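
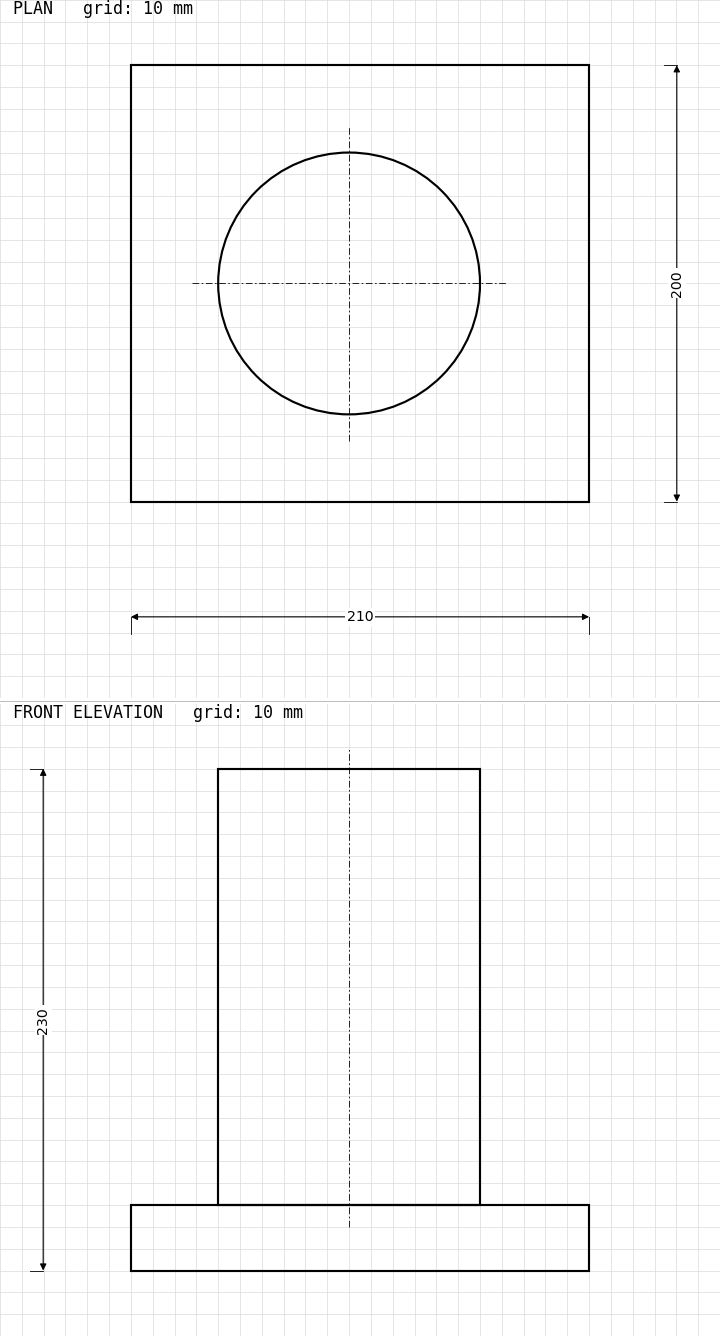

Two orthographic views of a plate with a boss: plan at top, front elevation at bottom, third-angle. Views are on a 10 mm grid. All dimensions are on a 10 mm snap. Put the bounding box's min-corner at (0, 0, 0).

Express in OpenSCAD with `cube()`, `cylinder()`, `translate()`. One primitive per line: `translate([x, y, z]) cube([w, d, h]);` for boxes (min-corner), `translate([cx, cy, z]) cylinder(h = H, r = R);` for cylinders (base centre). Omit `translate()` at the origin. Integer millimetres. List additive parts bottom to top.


cube([210, 200, 30]);
translate([100, 100, 30]) cylinder(h = 200, r = 60);


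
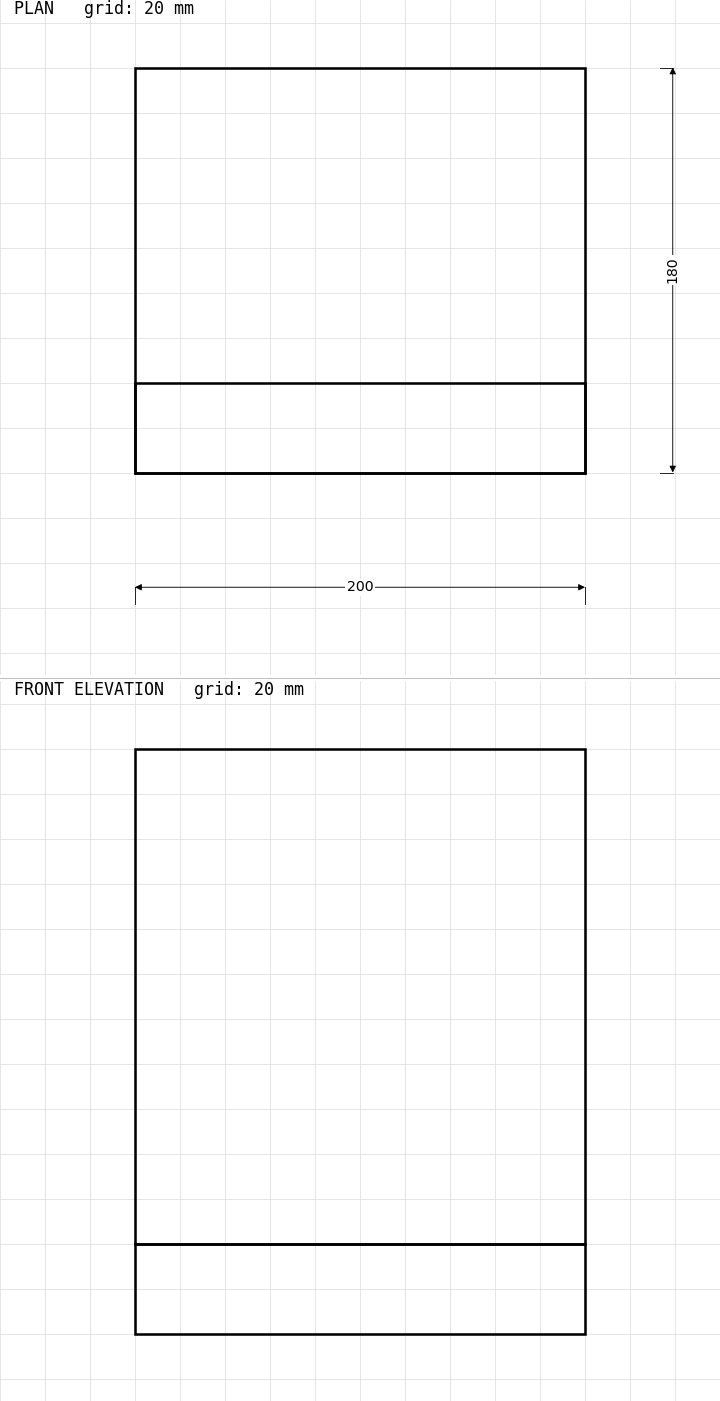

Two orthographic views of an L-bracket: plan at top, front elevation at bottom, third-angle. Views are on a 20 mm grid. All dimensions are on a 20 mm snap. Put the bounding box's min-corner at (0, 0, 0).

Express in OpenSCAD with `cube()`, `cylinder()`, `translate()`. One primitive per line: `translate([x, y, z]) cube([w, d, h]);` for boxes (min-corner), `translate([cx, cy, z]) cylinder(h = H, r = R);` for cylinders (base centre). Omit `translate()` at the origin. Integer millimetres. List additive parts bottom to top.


cube([200, 180, 40]);
translate([0, 0, 40]) cube([200, 40, 220]);


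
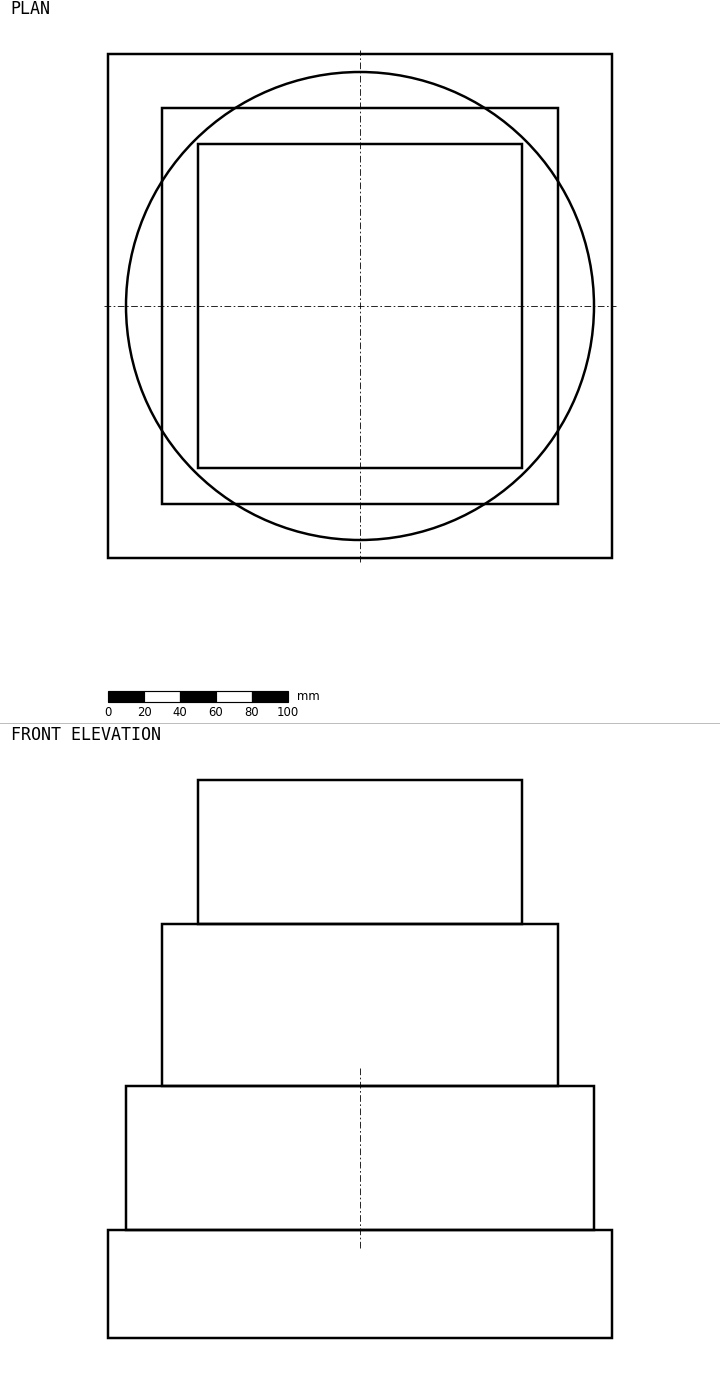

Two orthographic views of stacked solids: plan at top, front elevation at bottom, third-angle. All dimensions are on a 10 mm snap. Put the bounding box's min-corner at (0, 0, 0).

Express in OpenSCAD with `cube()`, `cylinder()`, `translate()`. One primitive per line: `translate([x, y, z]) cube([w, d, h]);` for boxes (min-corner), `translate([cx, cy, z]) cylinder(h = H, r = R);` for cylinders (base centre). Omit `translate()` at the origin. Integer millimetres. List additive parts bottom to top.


cube([280, 280, 60]);
translate([140, 140, 60]) cylinder(h = 80, r = 130);
translate([30, 30, 140]) cube([220, 220, 90]);
translate([50, 50, 230]) cube([180, 180, 80]);


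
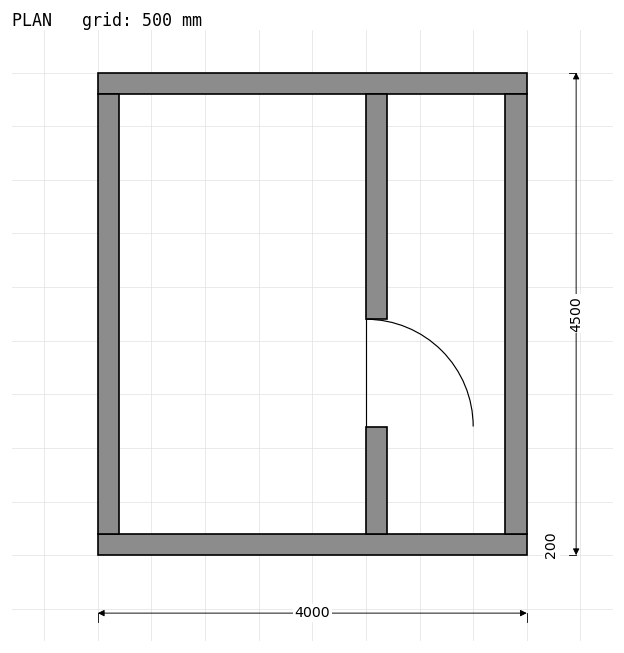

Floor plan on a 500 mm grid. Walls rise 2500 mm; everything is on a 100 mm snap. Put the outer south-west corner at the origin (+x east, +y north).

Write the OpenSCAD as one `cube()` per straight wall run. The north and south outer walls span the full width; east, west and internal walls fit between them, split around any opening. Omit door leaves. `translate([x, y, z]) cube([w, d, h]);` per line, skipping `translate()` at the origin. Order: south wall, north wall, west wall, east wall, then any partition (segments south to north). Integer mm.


cube([4000, 200, 2500]);
translate([0, 4300, 0]) cube([4000, 200, 2500]);
translate([0, 200, 0]) cube([200, 4100, 2500]);
translate([3800, 200, 0]) cube([200, 4100, 2500]);
translate([2500, 200, 0]) cube([200, 1000, 2500]);
translate([2500, 2200, 0]) cube([200, 2100, 2500]);


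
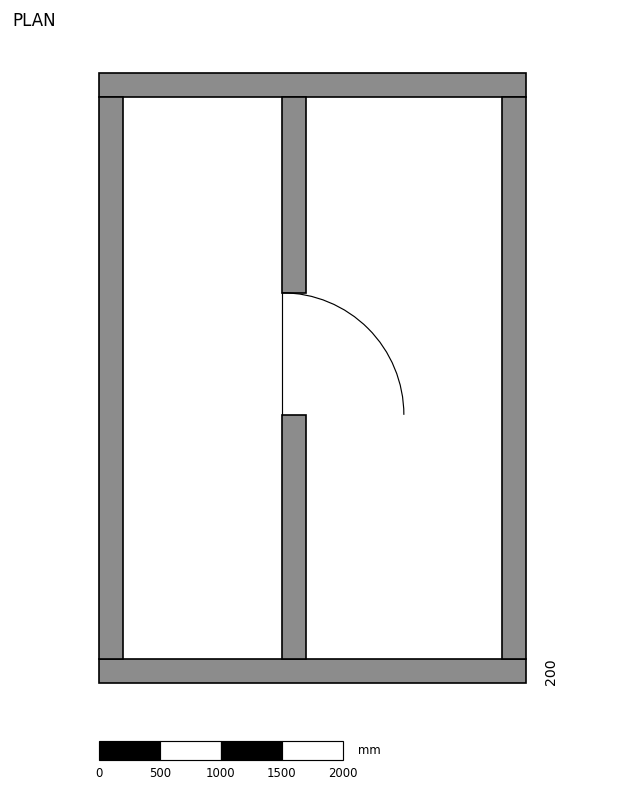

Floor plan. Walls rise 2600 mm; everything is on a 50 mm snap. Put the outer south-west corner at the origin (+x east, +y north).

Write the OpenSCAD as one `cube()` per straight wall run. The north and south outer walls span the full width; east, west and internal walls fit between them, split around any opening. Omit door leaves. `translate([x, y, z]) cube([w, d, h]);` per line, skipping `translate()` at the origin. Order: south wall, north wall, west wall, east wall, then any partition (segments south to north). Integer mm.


cube([3500, 200, 2600]);
translate([0, 4800, 0]) cube([3500, 200, 2600]);
translate([0, 200, 0]) cube([200, 4600, 2600]);
translate([3300, 200, 0]) cube([200, 4600, 2600]);
translate([1500, 200, 0]) cube([200, 2000, 2600]);
translate([1500, 3200, 0]) cube([200, 1600, 2600]);


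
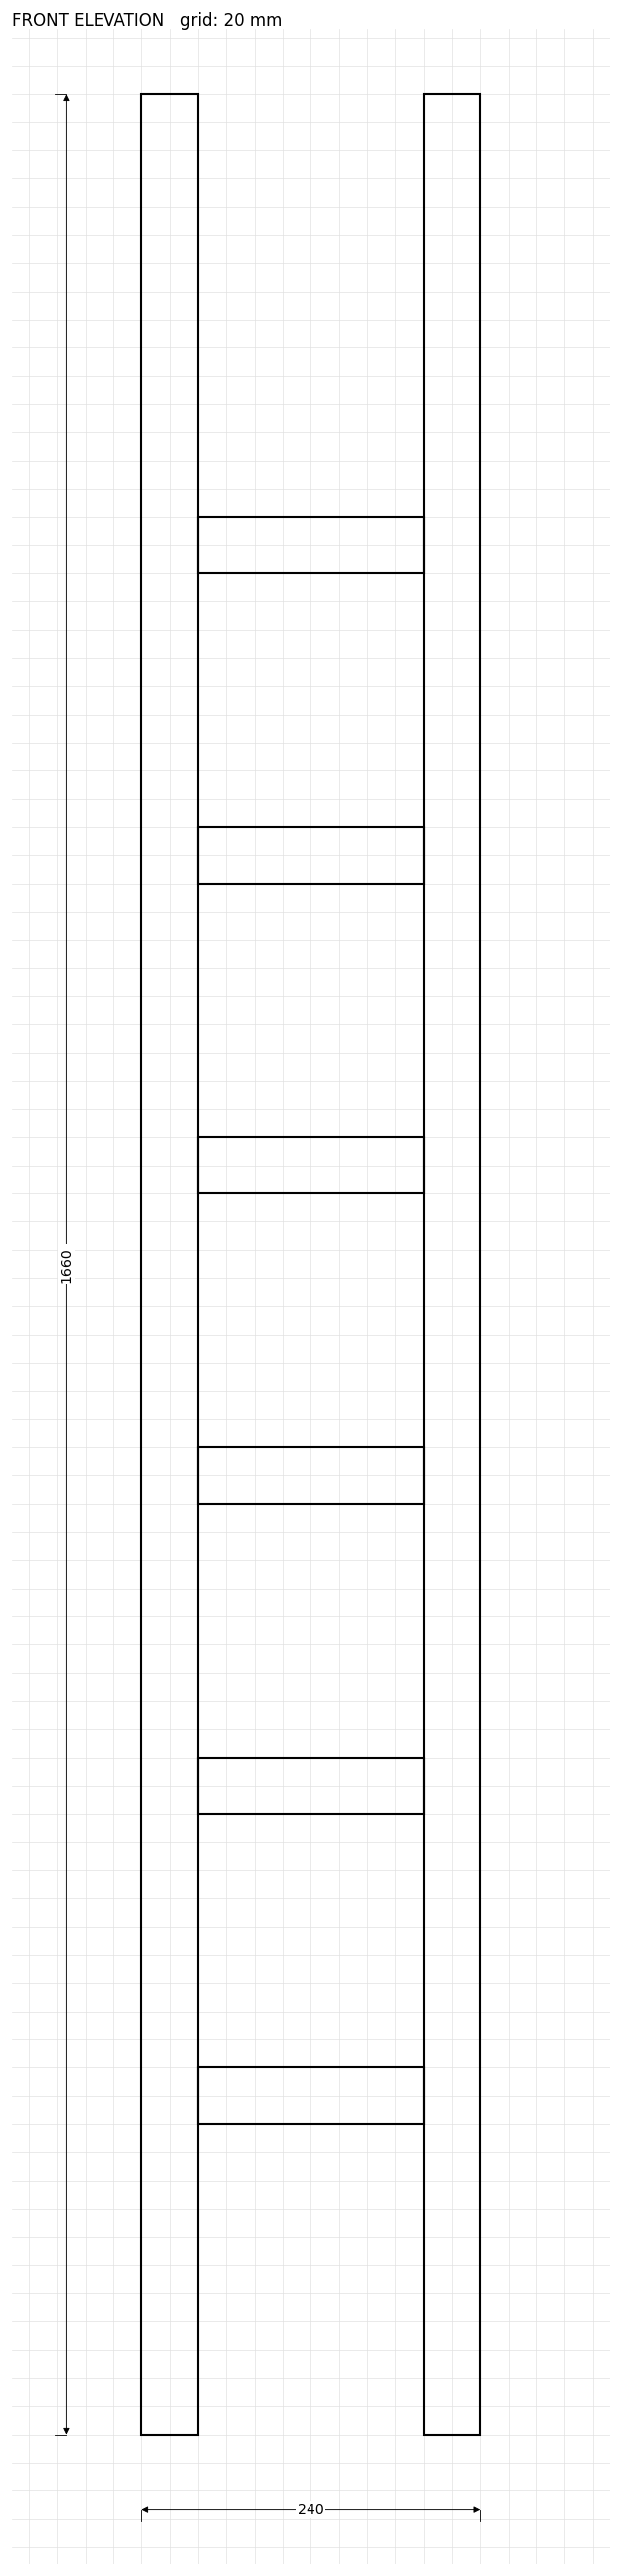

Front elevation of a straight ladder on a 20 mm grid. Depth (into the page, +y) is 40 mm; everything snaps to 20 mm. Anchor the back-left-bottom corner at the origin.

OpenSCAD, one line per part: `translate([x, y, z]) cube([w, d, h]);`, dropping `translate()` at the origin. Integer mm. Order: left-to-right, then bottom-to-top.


cube([40, 40, 1660]);
translate([40, 0, 220]) cube([160, 40, 40]);
translate([40, 0, 440]) cube([160, 40, 40]);
translate([40, 0, 660]) cube([160, 40, 40]);
translate([40, 0, 880]) cube([160, 40, 40]);
translate([40, 0, 1100]) cube([160, 40, 40]);
translate([40, 0, 1320]) cube([160, 40, 40]);
translate([200, 0, 0]) cube([40, 40, 1660]);


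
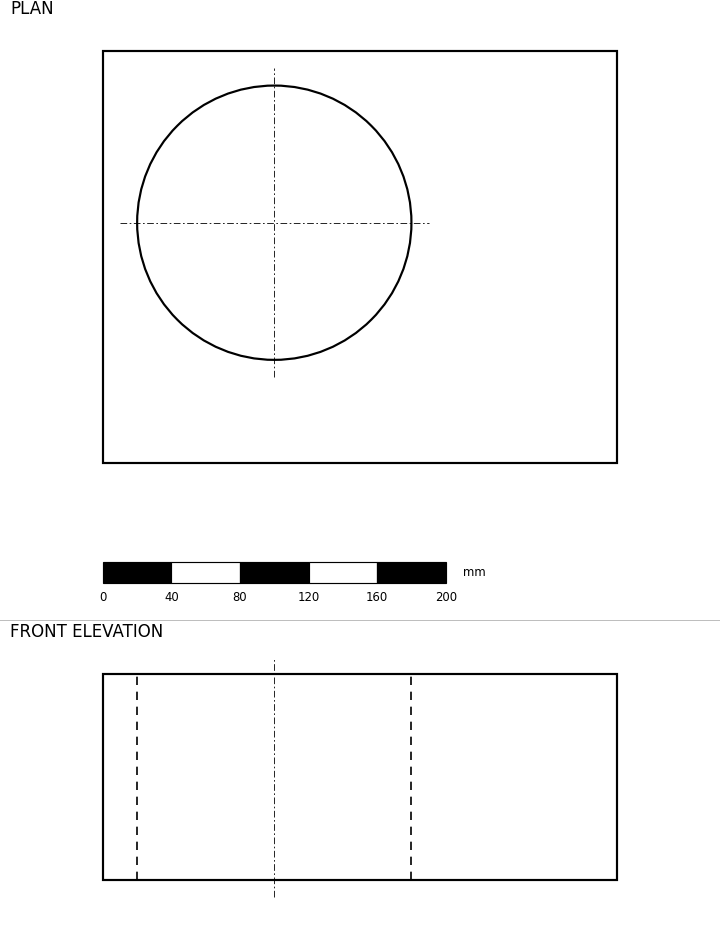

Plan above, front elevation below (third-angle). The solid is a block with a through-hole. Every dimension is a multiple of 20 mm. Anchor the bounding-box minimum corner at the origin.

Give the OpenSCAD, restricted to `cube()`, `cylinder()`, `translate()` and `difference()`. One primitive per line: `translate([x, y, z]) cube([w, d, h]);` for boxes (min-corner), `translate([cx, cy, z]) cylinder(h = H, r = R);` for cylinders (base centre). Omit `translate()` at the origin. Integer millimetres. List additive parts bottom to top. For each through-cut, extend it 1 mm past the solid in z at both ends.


difference() {
  cube([300, 240, 120]);
  translate([100, 140, -1]) cylinder(h = 122, r = 80);
}


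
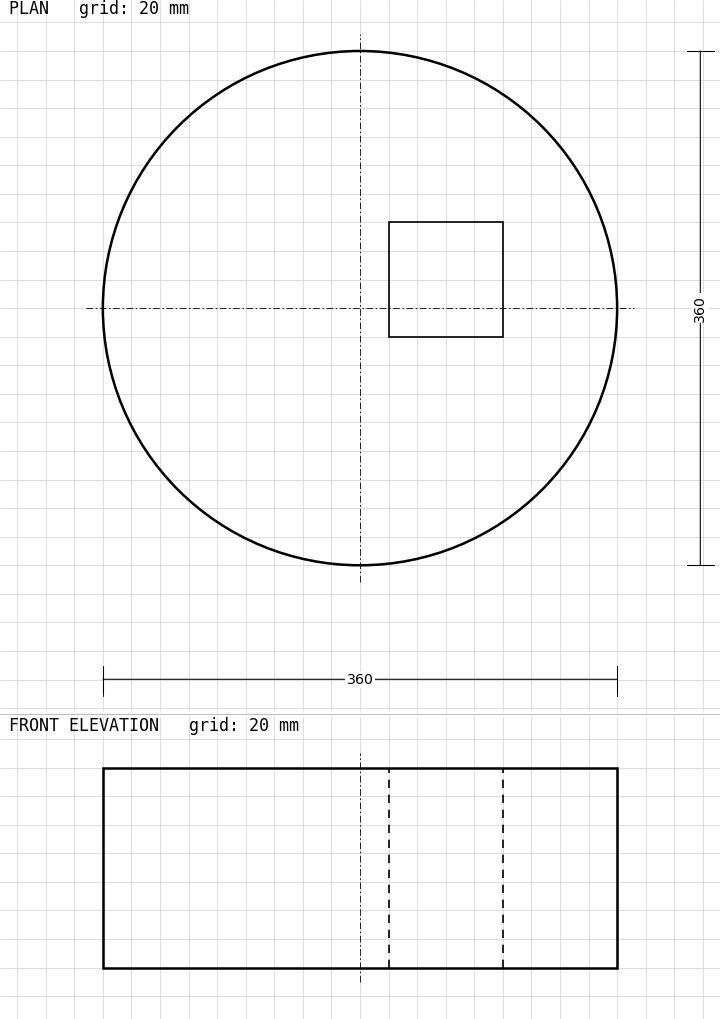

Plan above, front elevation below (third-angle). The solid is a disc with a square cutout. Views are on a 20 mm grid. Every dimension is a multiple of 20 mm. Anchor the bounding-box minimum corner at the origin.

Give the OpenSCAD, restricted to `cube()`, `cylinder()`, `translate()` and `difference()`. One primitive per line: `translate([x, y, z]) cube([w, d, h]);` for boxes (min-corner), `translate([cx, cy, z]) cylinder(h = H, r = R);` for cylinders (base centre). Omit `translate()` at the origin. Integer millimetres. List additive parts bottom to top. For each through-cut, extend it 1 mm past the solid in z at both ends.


difference() {
  translate([180, 180, 0]) cylinder(h = 140, r = 180);
  translate([200, 160, -1]) cube([80, 80, 142]);
}


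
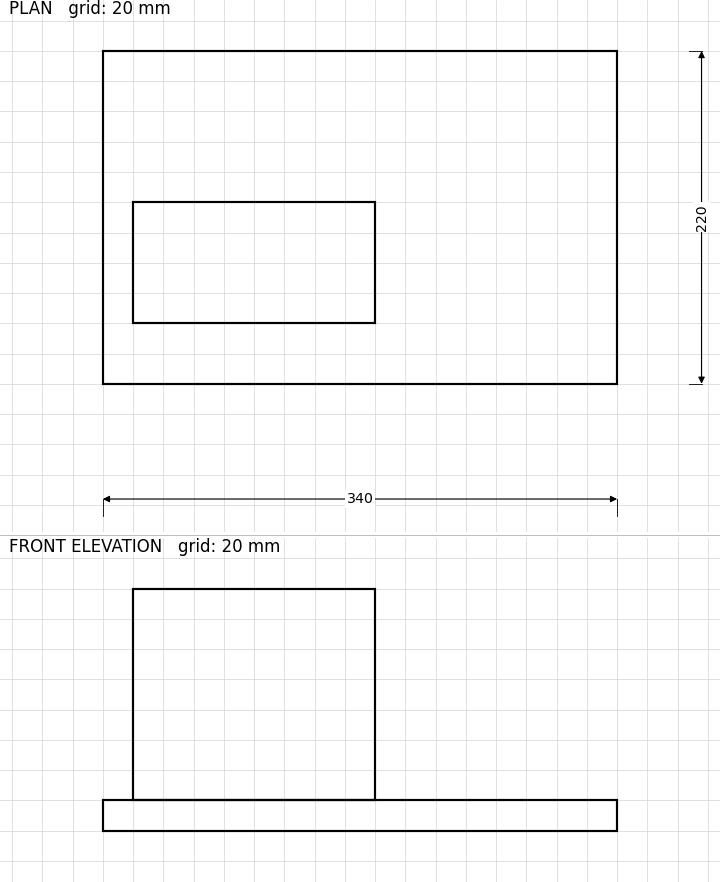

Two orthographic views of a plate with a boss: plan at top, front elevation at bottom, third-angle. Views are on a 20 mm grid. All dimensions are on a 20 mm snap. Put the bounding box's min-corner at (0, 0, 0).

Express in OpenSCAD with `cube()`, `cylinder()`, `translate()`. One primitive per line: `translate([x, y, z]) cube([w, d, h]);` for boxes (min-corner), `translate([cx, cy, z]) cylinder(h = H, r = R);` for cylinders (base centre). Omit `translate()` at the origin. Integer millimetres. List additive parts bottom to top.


cube([340, 220, 20]);
translate([20, 40, 20]) cube([160, 80, 140]);


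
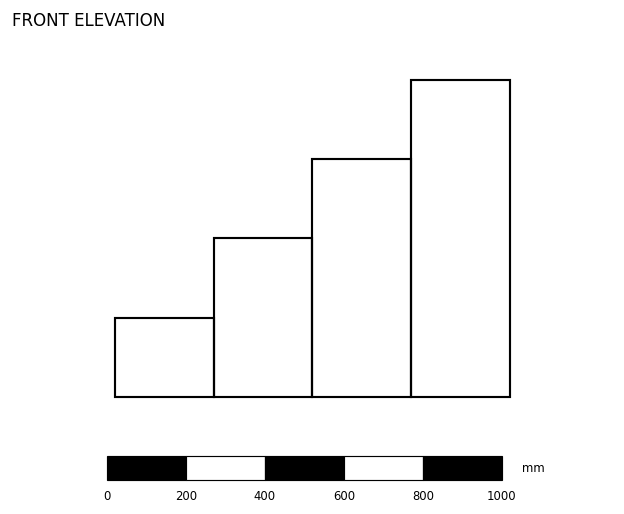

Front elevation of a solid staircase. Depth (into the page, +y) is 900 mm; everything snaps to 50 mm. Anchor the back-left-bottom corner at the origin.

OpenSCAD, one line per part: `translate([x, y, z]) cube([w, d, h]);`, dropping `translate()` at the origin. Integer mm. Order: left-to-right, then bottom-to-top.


cube([250, 900, 200]);
translate([250, 0, 0]) cube([250, 900, 400]);
translate([500, 0, 0]) cube([250, 900, 600]);
translate([750, 0, 0]) cube([250, 900, 800]);


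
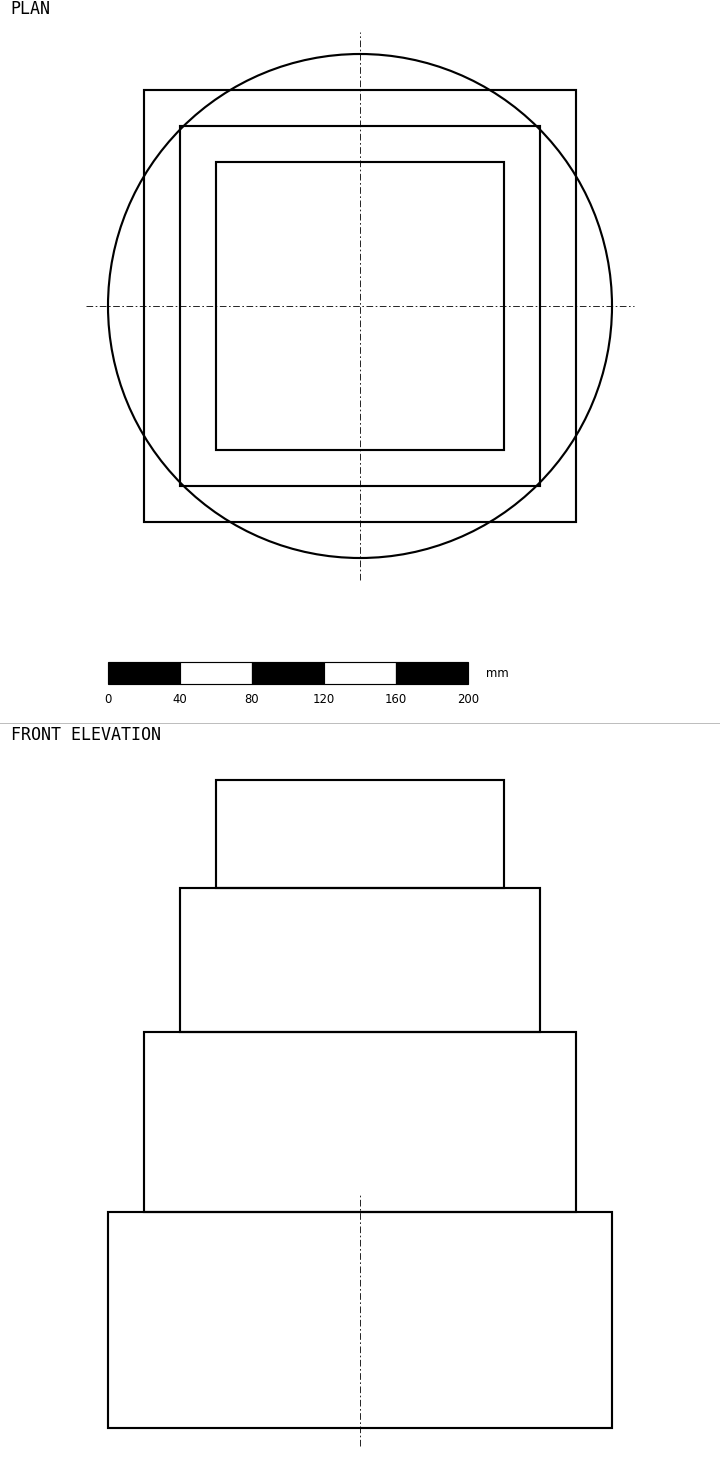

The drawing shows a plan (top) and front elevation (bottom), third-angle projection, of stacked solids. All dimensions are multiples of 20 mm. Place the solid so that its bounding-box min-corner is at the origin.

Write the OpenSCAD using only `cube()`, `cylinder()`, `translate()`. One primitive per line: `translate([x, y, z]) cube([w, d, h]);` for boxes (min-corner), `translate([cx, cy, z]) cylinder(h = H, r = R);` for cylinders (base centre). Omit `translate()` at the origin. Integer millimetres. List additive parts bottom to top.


translate([140, 140, 0]) cylinder(h = 120, r = 140);
translate([20, 20, 120]) cube([240, 240, 100]);
translate([40, 40, 220]) cube([200, 200, 80]);
translate([60, 60, 300]) cube([160, 160, 60]);


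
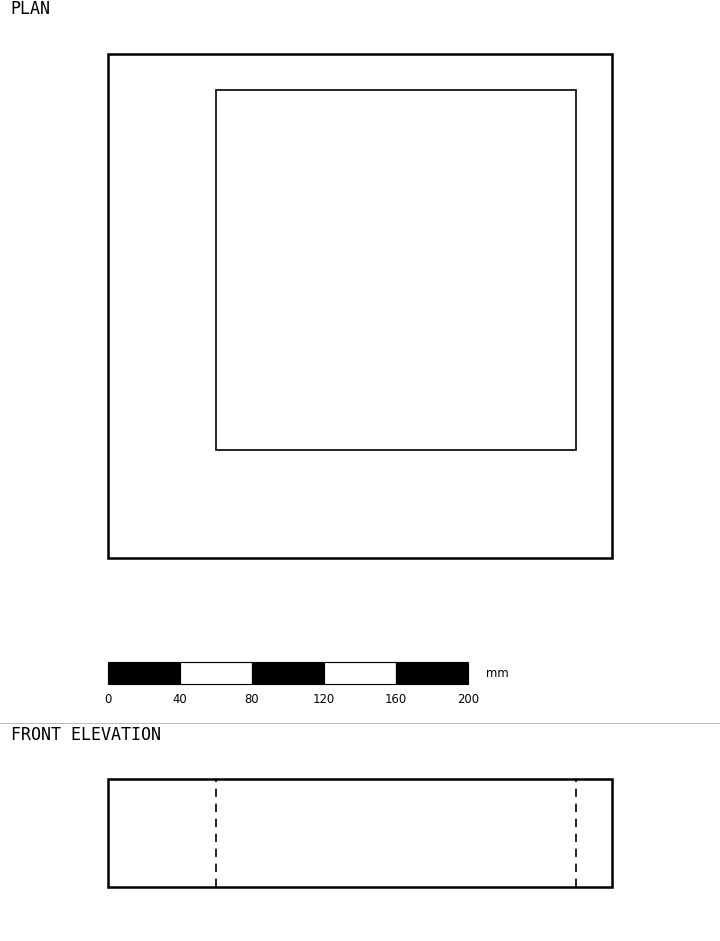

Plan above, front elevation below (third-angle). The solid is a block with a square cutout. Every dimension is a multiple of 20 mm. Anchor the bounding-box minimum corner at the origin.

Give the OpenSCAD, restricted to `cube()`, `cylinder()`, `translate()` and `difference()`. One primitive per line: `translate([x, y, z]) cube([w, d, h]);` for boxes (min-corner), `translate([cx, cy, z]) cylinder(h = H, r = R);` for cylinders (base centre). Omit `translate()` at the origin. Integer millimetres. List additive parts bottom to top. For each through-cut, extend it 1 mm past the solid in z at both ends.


difference() {
  cube([280, 280, 60]);
  translate([60, 60, -1]) cube([200, 200, 62]);
}


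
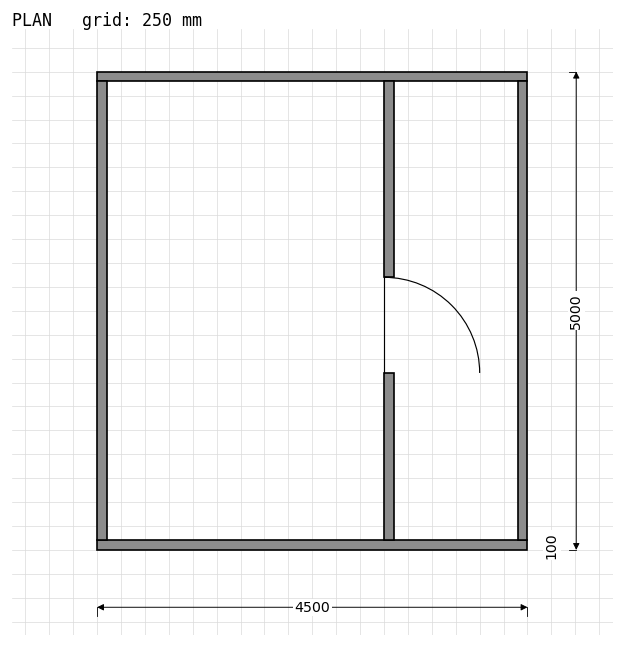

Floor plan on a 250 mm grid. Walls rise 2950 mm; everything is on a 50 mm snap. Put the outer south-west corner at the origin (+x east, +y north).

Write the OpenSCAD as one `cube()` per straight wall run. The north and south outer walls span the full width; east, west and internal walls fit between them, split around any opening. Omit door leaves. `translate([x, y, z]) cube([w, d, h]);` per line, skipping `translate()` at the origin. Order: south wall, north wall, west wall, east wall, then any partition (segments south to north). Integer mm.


cube([4500, 100, 2950]);
translate([0, 4900, 0]) cube([4500, 100, 2950]);
translate([0, 100, 0]) cube([100, 4800, 2950]);
translate([4400, 100, 0]) cube([100, 4800, 2950]);
translate([3000, 100, 0]) cube([100, 1750, 2950]);
translate([3000, 2850, 0]) cube([100, 2050, 2950]);


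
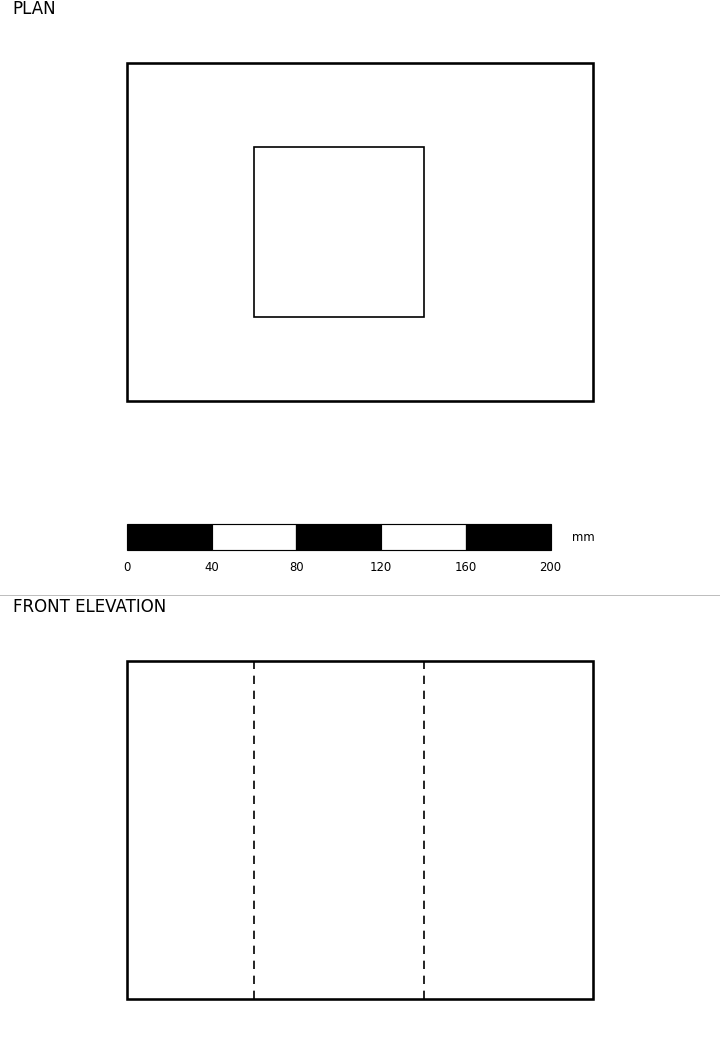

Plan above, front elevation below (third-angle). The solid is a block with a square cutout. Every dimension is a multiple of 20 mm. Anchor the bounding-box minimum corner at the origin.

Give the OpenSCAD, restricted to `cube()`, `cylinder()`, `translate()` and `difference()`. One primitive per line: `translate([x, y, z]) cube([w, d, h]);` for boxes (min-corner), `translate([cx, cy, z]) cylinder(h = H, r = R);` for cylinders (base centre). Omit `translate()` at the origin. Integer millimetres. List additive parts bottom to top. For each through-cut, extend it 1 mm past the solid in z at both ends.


difference() {
  cube([220, 160, 160]);
  translate([60, 40, -1]) cube([80, 80, 162]);
}


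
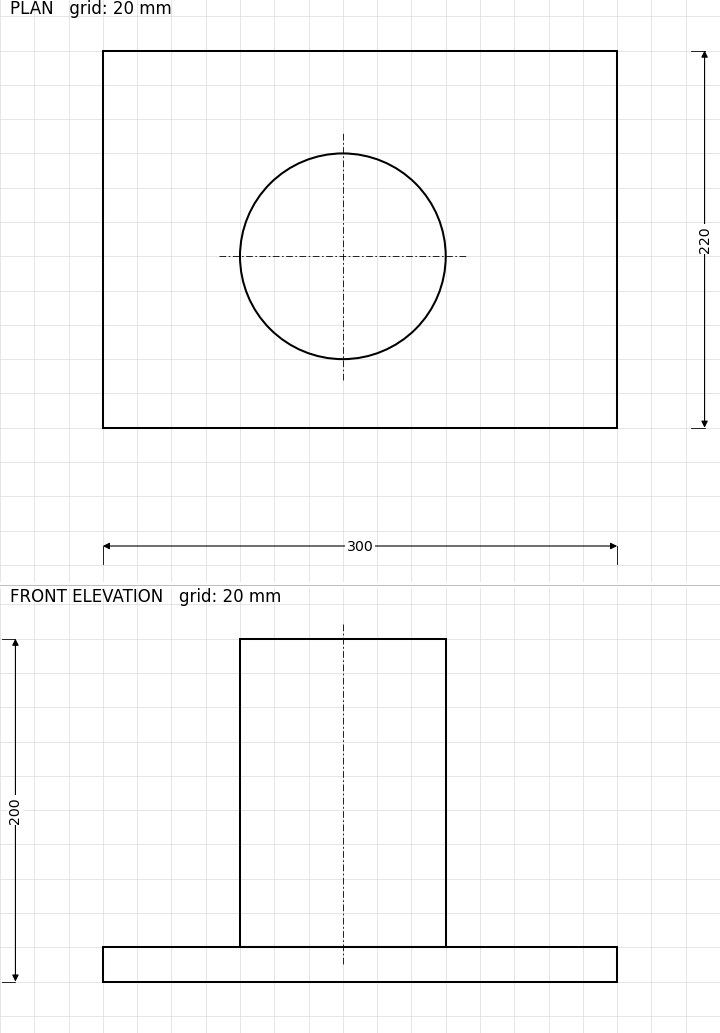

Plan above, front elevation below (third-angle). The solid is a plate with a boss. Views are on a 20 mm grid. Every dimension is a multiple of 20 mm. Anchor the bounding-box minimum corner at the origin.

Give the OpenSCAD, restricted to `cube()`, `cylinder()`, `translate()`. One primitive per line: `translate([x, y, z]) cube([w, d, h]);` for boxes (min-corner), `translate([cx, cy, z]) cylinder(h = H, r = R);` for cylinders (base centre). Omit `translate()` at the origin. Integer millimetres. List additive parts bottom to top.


cube([300, 220, 20]);
translate([140, 100, 20]) cylinder(h = 180, r = 60);


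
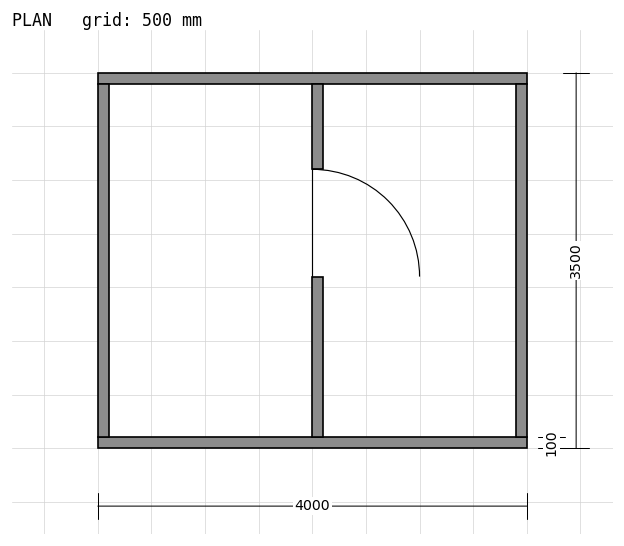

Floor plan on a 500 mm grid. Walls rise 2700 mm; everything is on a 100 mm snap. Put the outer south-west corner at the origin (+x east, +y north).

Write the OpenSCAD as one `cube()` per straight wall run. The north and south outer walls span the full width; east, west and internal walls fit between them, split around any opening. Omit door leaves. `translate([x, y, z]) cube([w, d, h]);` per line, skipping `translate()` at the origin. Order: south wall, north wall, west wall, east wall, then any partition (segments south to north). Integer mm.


cube([4000, 100, 2700]);
translate([0, 3400, 0]) cube([4000, 100, 2700]);
translate([0, 100, 0]) cube([100, 3300, 2700]);
translate([3900, 100, 0]) cube([100, 3300, 2700]);
translate([2000, 100, 0]) cube([100, 1500, 2700]);
translate([2000, 2600, 0]) cube([100, 800, 2700]);


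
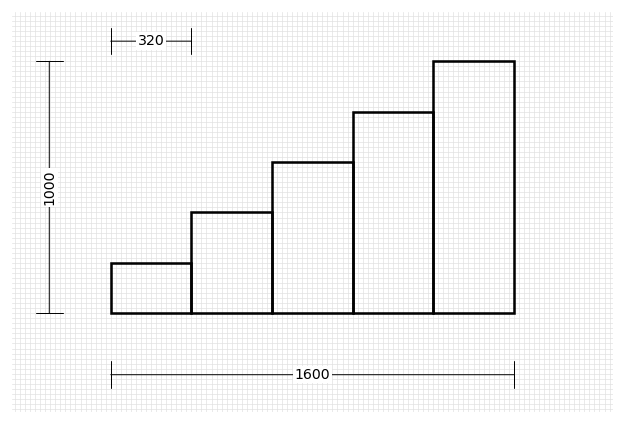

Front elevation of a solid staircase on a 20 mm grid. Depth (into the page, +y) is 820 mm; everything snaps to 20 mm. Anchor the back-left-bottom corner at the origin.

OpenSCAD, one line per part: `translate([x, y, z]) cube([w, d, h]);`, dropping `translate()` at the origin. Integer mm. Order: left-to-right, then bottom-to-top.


cube([320, 820, 200]);
translate([320, 0, 0]) cube([320, 820, 400]);
translate([640, 0, 0]) cube([320, 820, 600]);
translate([960, 0, 0]) cube([320, 820, 800]);
translate([1280, 0, 0]) cube([320, 820, 1000]);


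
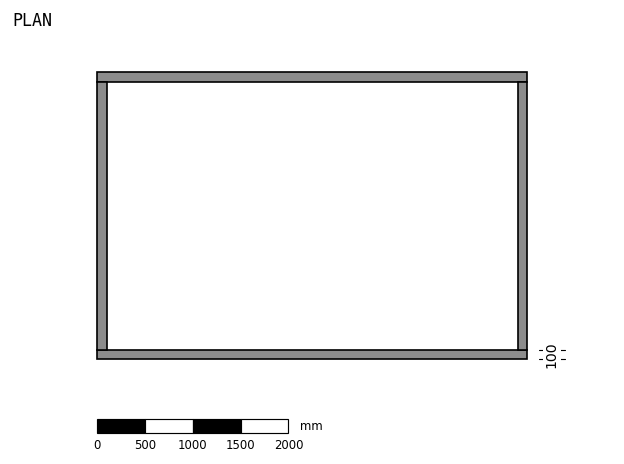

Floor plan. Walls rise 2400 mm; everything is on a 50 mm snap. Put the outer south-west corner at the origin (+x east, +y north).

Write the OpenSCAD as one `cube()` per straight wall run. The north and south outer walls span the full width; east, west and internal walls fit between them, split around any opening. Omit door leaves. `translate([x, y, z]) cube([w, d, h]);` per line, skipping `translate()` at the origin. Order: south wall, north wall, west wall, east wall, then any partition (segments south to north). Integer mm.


cube([4500, 100, 2400]);
translate([0, 2900, 0]) cube([4500, 100, 2400]);
translate([0, 100, 0]) cube([100, 2800, 2400]);
translate([4400, 100, 0]) cube([100, 2800, 2400]);


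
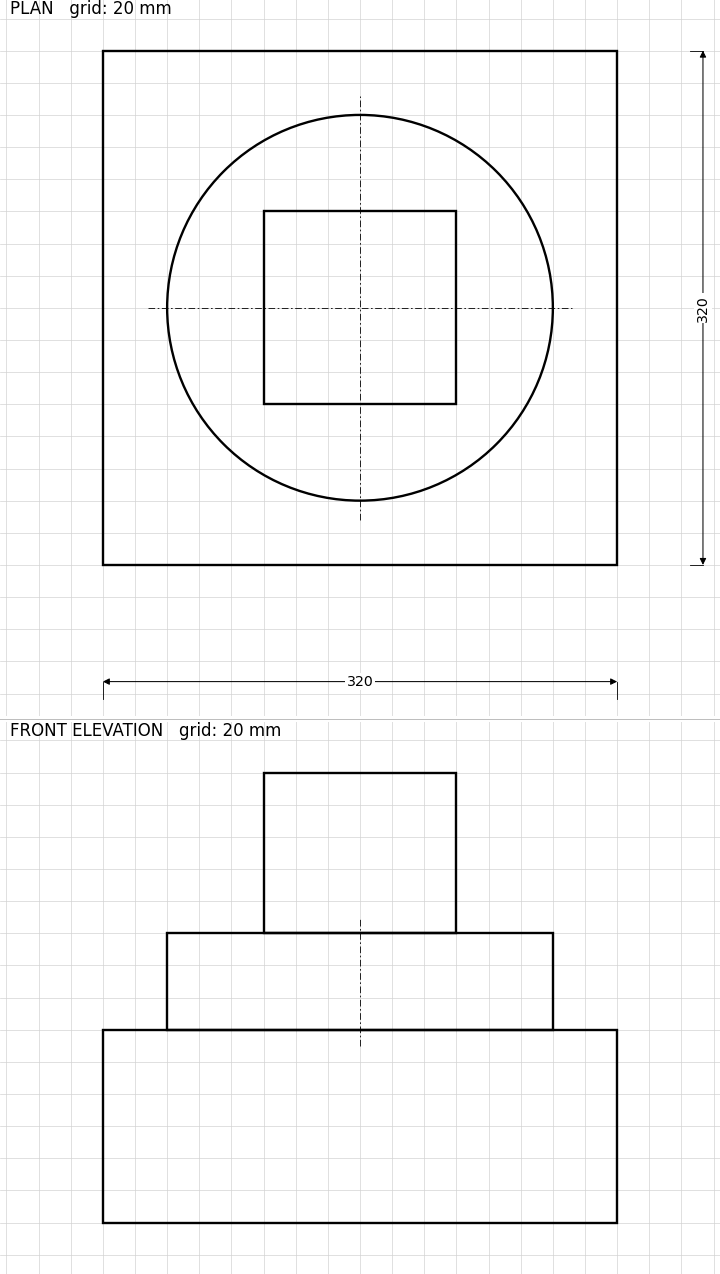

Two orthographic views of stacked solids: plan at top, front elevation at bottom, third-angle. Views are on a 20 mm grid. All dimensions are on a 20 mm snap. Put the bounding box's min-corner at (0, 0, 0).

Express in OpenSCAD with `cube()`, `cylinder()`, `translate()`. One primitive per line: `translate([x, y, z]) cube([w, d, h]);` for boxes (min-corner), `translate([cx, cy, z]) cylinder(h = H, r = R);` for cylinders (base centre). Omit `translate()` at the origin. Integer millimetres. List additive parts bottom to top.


cube([320, 320, 120]);
translate([160, 160, 120]) cylinder(h = 60, r = 120);
translate([100, 100, 180]) cube([120, 120, 100]);


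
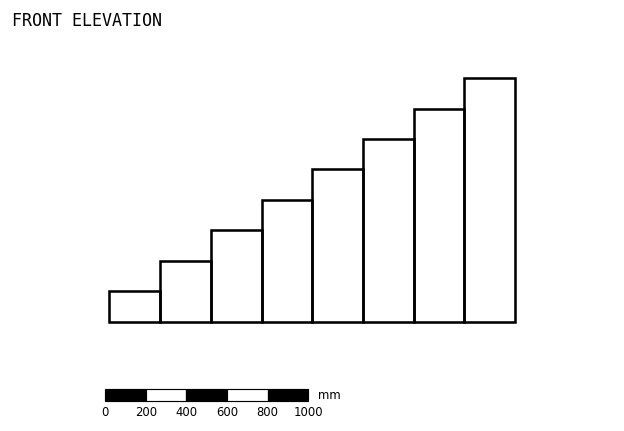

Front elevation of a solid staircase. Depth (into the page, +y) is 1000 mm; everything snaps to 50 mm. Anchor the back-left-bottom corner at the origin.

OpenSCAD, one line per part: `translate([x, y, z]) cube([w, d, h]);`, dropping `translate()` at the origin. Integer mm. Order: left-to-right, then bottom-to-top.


cube([250, 1000, 150]);
translate([250, 0, 0]) cube([250, 1000, 300]);
translate([500, 0, 0]) cube([250, 1000, 450]);
translate([750, 0, 0]) cube([250, 1000, 600]);
translate([1000, 0, 0]) cube([250, 1000, 750]);
translate([1250, 0, 0]) cube([250, 1000, 900]);
translate([1500, 0, 0]) cube([250, 1000, 1050]);
translate([1750, 0, 0]) cube([250, 1000, 1200]);


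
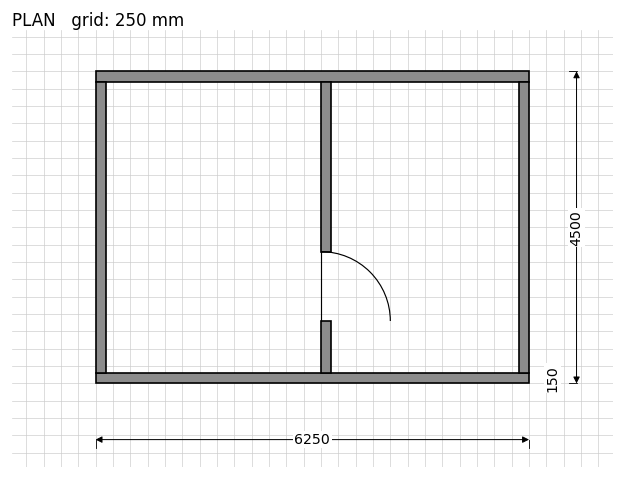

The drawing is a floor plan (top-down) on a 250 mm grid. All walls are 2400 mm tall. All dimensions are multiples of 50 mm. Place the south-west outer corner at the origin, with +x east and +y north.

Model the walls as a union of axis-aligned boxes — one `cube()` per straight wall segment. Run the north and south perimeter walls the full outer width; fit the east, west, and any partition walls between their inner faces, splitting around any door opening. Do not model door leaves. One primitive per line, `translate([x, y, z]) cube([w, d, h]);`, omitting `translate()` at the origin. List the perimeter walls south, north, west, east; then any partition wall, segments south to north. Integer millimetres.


cube([6250, 150, 2400]);
translate([0, 4350, 0]) cube([6250, 150, 2400]);
translate([0, 150, 0]) cube([150, 4200, 2400]);
translate([6100, 150, 0]) cube([150, 4200, 2400]);
translate([3250, 150, 0]) cube([150, 750, 2400]);
translate([3250, 1900, 0]) cube([150, 2450, 2400]);


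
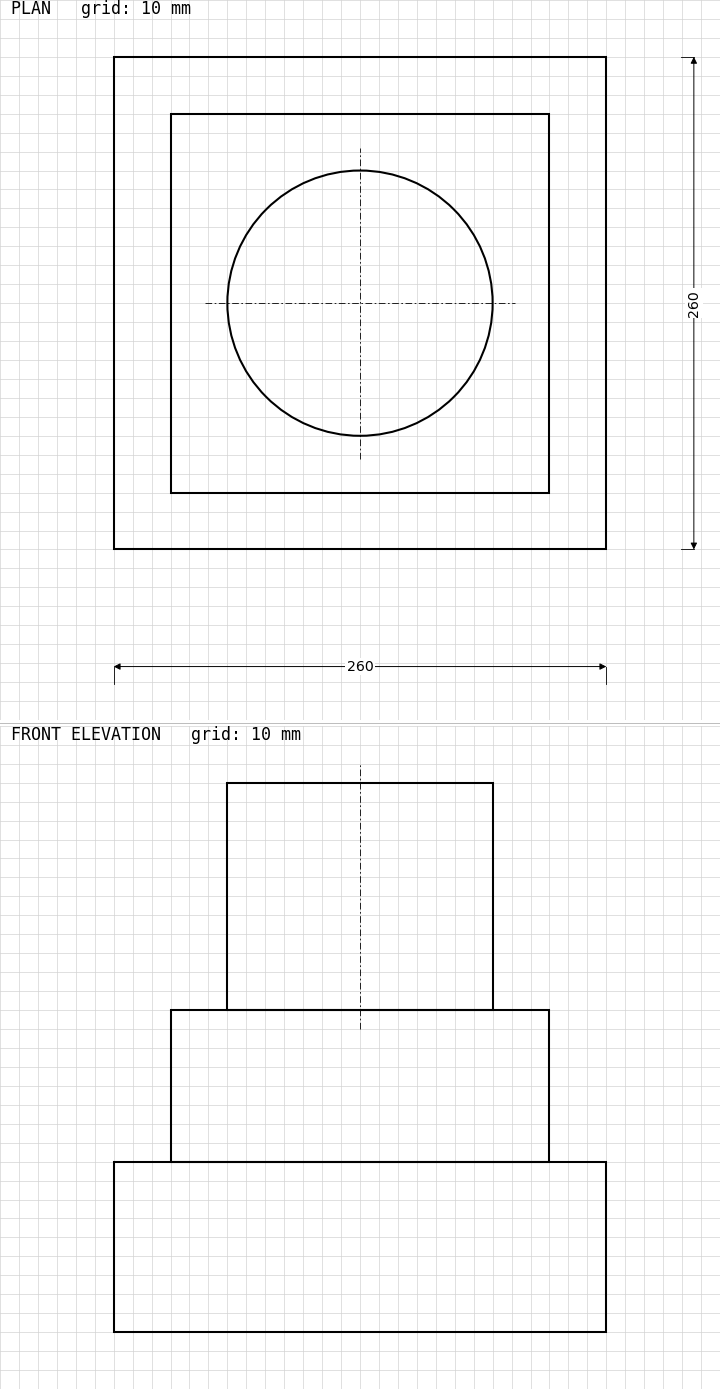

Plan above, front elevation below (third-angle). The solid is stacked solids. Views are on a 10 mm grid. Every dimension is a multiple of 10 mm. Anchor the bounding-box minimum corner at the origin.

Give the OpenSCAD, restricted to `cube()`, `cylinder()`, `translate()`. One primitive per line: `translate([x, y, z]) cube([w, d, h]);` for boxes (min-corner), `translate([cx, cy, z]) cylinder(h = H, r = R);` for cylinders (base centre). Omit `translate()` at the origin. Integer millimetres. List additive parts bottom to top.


cube([260, 260, 90]);
translate([30, 30, 90]) cube([200, 200, 80]);
translate([130, 130, 170]) cylinder(h = 120, r = 70);


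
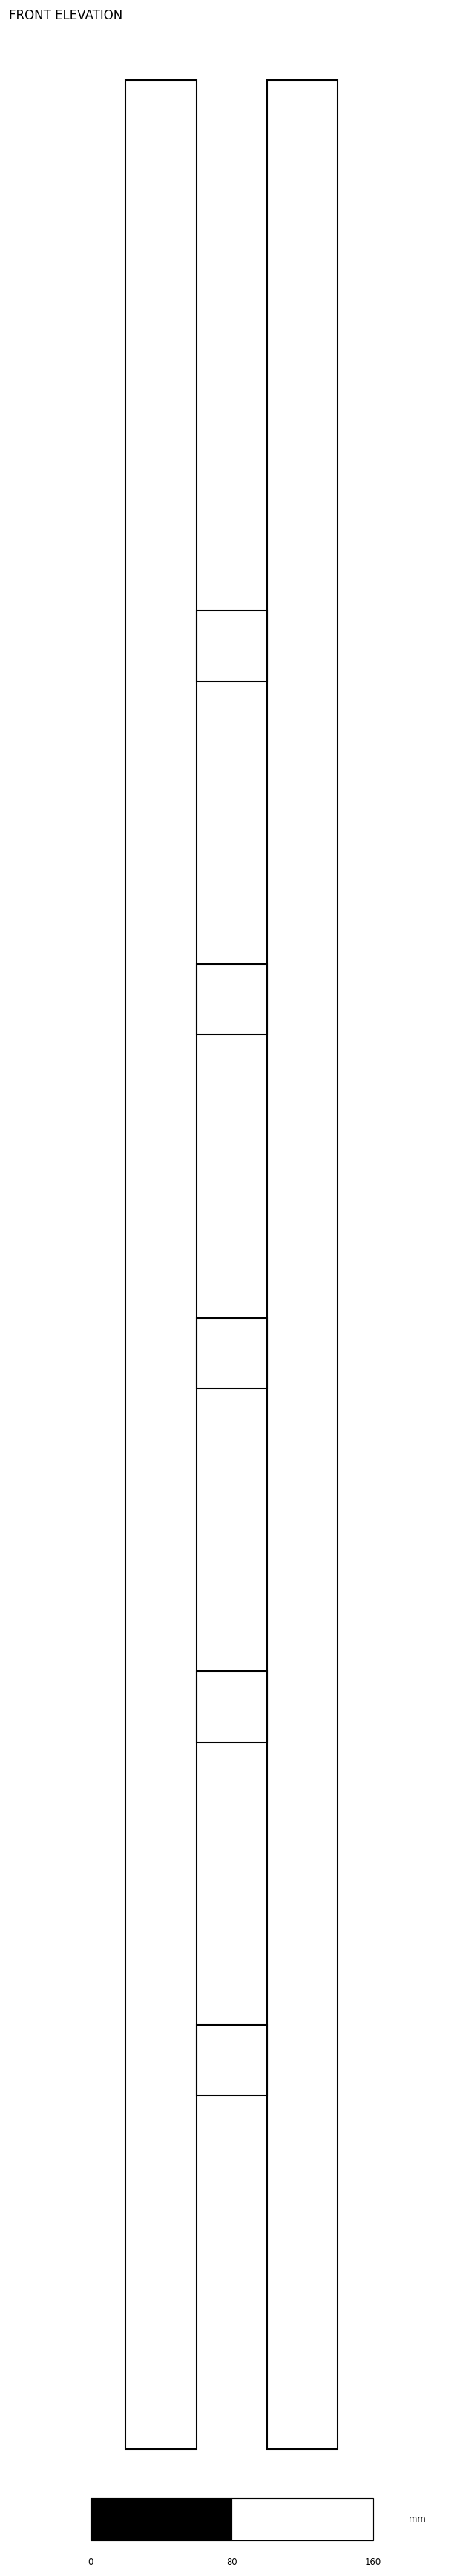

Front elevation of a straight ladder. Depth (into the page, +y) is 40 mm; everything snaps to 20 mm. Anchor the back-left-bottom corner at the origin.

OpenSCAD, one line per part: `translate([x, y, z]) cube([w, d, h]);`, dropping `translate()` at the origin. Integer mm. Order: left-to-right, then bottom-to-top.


cube([40, 40, 1340]);
translate([40, 0, 200]) cube([40, 40, 40]);
translate([40, 0, 400]) cube([40, 40, 40]);
translate([40, 0, 600]) cube([40, 40, 40]);
translate([40, 0, 800]) cube([40, 40, 40]);
translate([40, 0, 1000]) cube([40, 40, 40]);
translate([80, 0, 0]) cube([40, 40, 1340]);


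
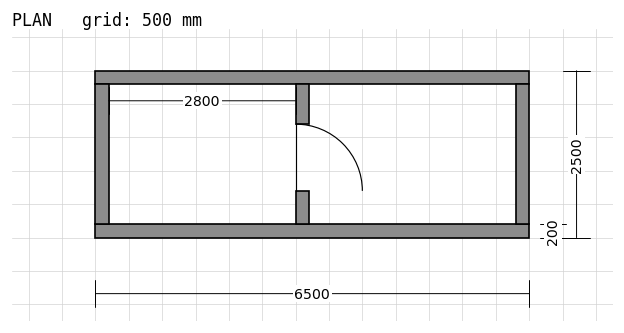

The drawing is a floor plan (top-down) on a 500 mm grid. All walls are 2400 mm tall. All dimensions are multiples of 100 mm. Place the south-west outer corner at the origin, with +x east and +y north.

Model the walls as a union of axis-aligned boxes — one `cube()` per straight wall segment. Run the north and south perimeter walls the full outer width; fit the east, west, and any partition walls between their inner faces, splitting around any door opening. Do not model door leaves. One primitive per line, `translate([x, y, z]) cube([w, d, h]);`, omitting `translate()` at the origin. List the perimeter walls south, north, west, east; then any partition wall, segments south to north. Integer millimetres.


cube([6500, 200, 2400]);
translate([0, 2300, 0]) cube([6500, 200, 2400]);
translate([0, 200, 0]) cube([200, 2100, 2400]);
translate([6300, 200, 0]) cube([200, 2100, 2400]);
translate([3000, 200, 0]) cube([200, 500, 2400]);
translate([3000, 1700, 0]) cube([200, 600, 2400]);


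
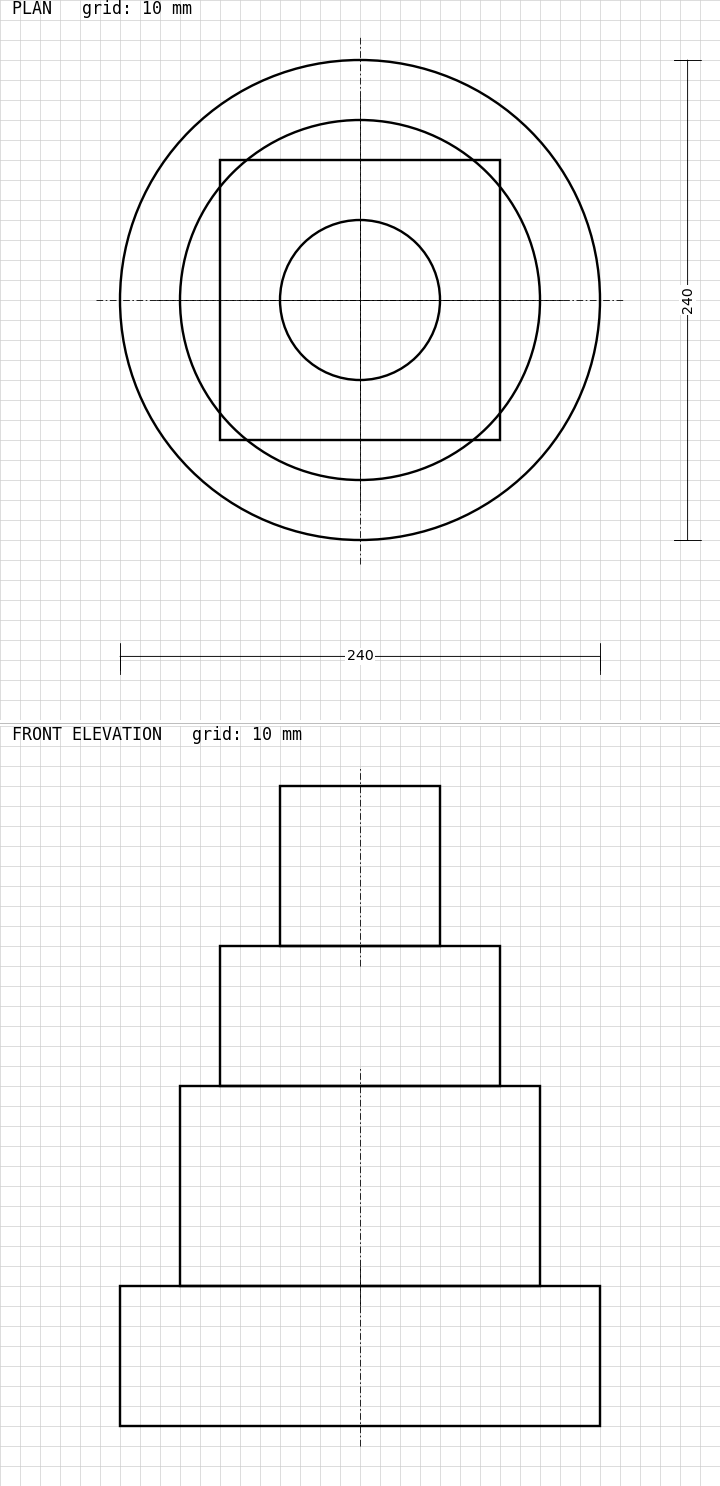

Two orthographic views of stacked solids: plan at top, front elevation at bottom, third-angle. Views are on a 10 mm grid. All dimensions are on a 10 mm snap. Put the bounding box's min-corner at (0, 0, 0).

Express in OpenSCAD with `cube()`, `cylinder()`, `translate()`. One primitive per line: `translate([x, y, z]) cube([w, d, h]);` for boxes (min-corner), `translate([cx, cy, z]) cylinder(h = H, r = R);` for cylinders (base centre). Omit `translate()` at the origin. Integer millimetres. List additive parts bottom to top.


translate([120, 120, 0]) cylinder(h = 70, r = 120);
translate([120, 120, 70]) cylinder(h = 100, r = 90);
translate([50, 50, 170]) cube([140, 140, 70]);
translate([120, 120, 240]) cylinder(h = 80, r = 40);


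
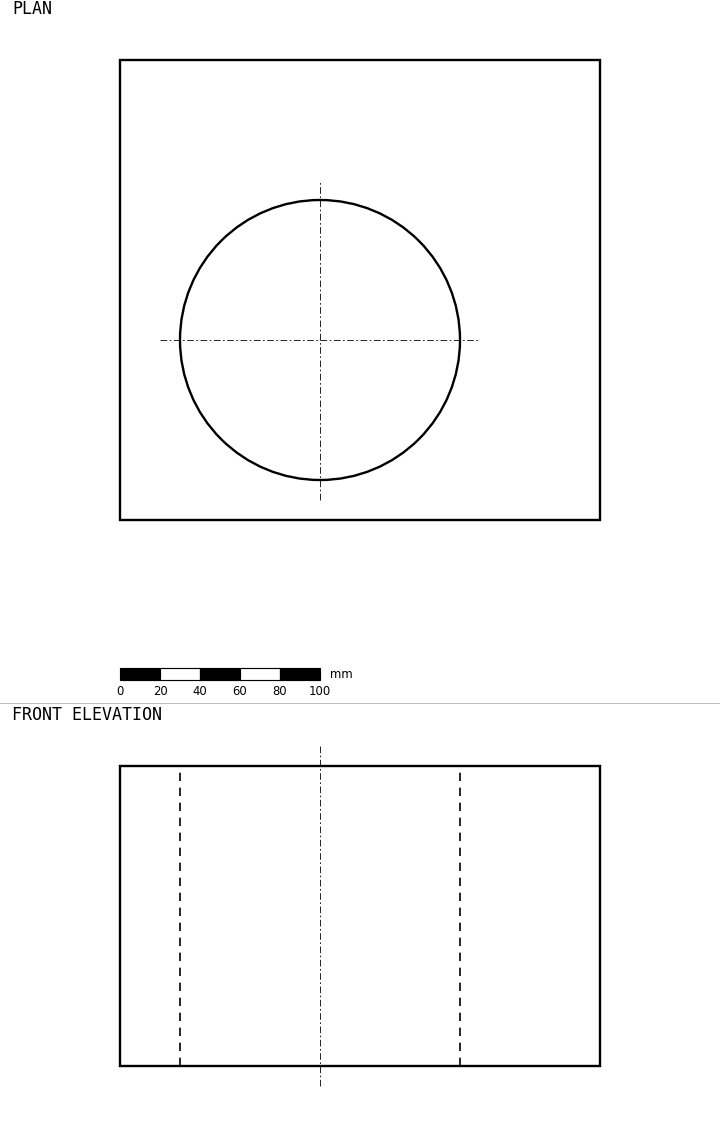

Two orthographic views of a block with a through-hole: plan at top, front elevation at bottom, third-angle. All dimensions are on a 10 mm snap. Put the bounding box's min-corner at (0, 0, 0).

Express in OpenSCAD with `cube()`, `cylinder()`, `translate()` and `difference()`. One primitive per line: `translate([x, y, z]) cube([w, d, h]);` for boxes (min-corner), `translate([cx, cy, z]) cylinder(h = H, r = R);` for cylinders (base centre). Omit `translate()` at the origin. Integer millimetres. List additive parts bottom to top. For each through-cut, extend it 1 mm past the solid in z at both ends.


difference() {
  cube([240, 230, 150]);
  translate([100, 90, -1]) cylinder(h = 152, r = 70);
}


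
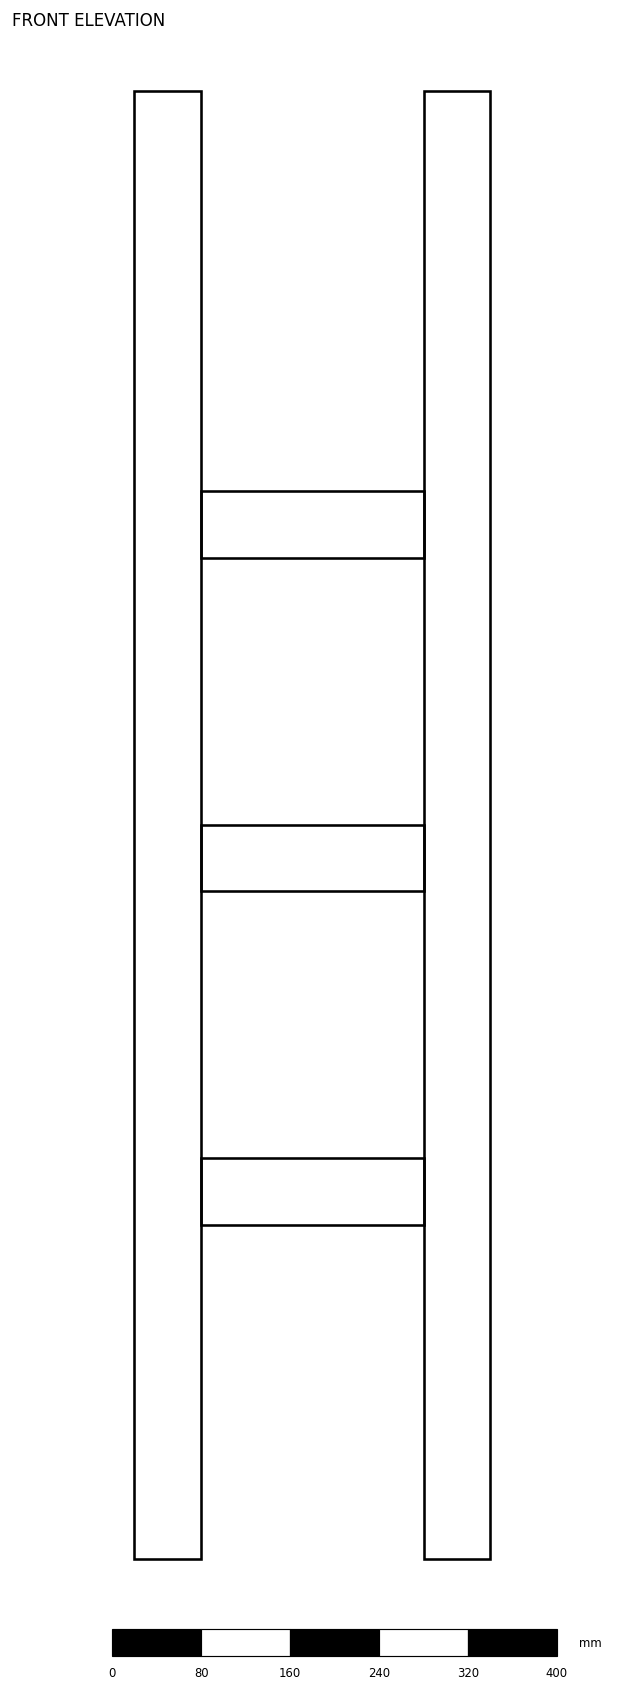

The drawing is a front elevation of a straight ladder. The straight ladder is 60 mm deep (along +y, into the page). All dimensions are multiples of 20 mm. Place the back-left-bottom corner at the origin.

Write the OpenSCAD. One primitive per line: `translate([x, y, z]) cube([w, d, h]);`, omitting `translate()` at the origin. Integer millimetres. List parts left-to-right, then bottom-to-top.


cube([60, 60, 1320]);
translate([60, 0, 300]) cube([200, 60, 60]);
translate([60, 0, 600]) cube([200, 60, 60]);
translate([60, 0, 900]) cube([200, 60, 60]);
translate([260, 0, 0]) cube([60, 60, 1320]);


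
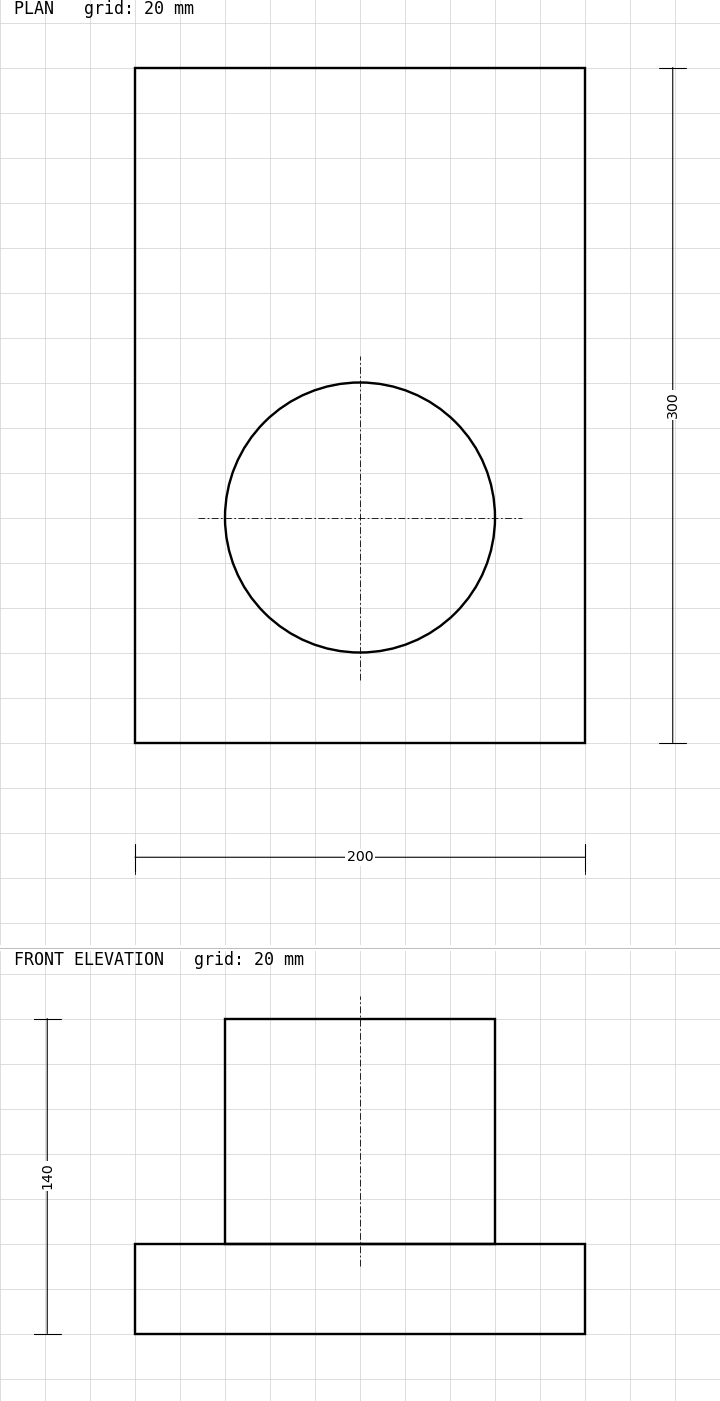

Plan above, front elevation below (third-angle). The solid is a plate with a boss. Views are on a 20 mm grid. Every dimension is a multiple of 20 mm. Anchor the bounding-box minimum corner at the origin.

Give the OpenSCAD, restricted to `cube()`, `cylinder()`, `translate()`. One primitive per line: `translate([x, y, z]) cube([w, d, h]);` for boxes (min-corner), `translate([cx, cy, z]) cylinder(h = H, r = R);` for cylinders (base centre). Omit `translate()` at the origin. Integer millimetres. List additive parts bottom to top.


cube([200, 300, 40]);
translate([100, 100, 40]) cylinder(h = 100, r = 60);


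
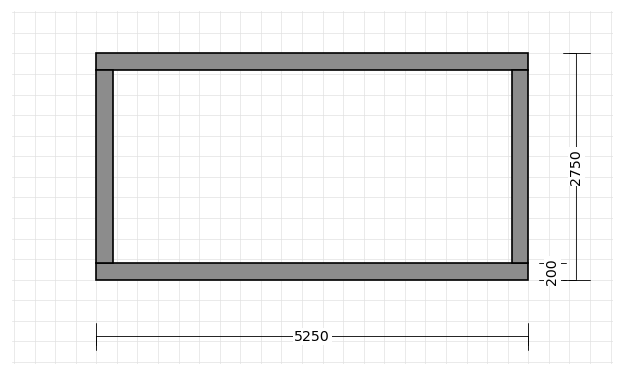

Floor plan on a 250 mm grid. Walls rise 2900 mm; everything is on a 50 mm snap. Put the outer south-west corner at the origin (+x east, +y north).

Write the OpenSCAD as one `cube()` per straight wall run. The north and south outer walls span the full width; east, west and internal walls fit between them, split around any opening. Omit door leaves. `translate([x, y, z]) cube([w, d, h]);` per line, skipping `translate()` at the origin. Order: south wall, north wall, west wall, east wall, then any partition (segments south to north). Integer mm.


cube([5250, 200, 2900]);
translate([0, 2550, 0]) cube([5250, 200, 2900]);
translate([0, 200, 0]) cube([200, 2350, 2900]);
translate([5050, 200, 0]) cube([200, 2350, 2900]);


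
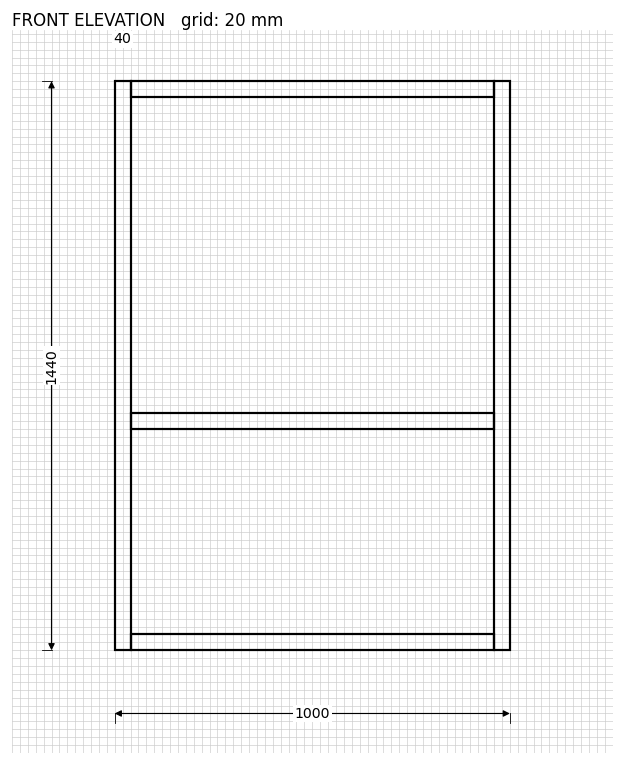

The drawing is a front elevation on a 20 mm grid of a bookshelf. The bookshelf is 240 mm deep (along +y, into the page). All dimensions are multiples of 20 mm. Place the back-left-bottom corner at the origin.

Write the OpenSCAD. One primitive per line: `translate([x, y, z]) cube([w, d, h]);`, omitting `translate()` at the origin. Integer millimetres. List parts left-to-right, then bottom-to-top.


cube([40, 240, 1440]);
translate([40, 0, 0]) cube([920, 240, 40]);
translate([40, 0, 560]) cube([920, 240, 40]);
translate([40, 0, 1400]) cube([920, 240, 40]);
translate([960, 0, 0]) cube([40, 240, 1440]);


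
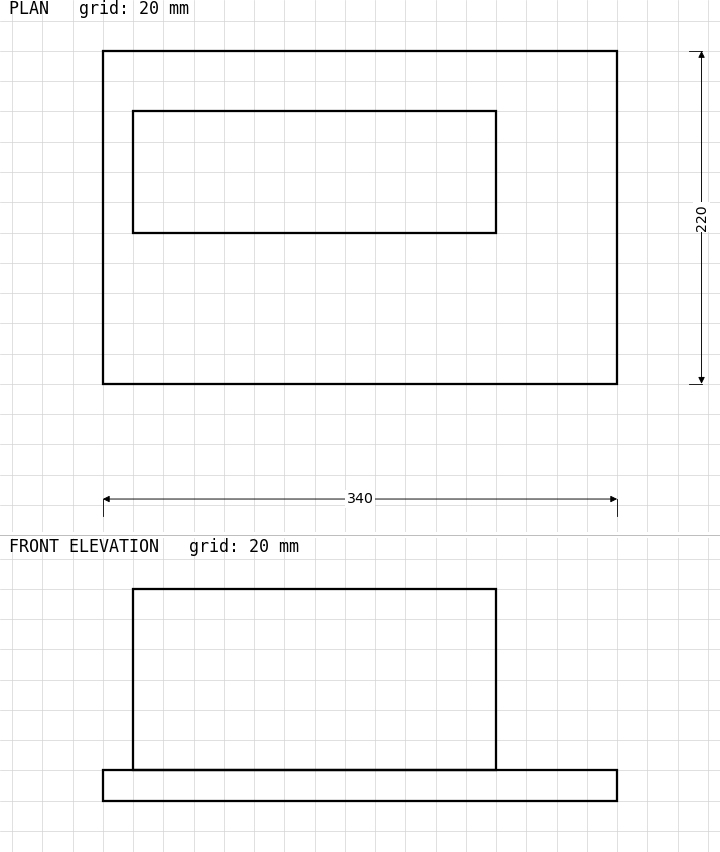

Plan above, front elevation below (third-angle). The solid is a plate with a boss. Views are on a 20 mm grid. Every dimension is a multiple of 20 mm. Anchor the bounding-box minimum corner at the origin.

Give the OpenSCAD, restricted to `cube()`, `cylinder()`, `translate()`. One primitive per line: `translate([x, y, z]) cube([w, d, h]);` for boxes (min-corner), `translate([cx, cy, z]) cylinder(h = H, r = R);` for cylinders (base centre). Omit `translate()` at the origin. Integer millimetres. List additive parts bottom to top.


cube([340, 220, 20]);
translate([20, 100, 20]) cube([240, 80, 120]);


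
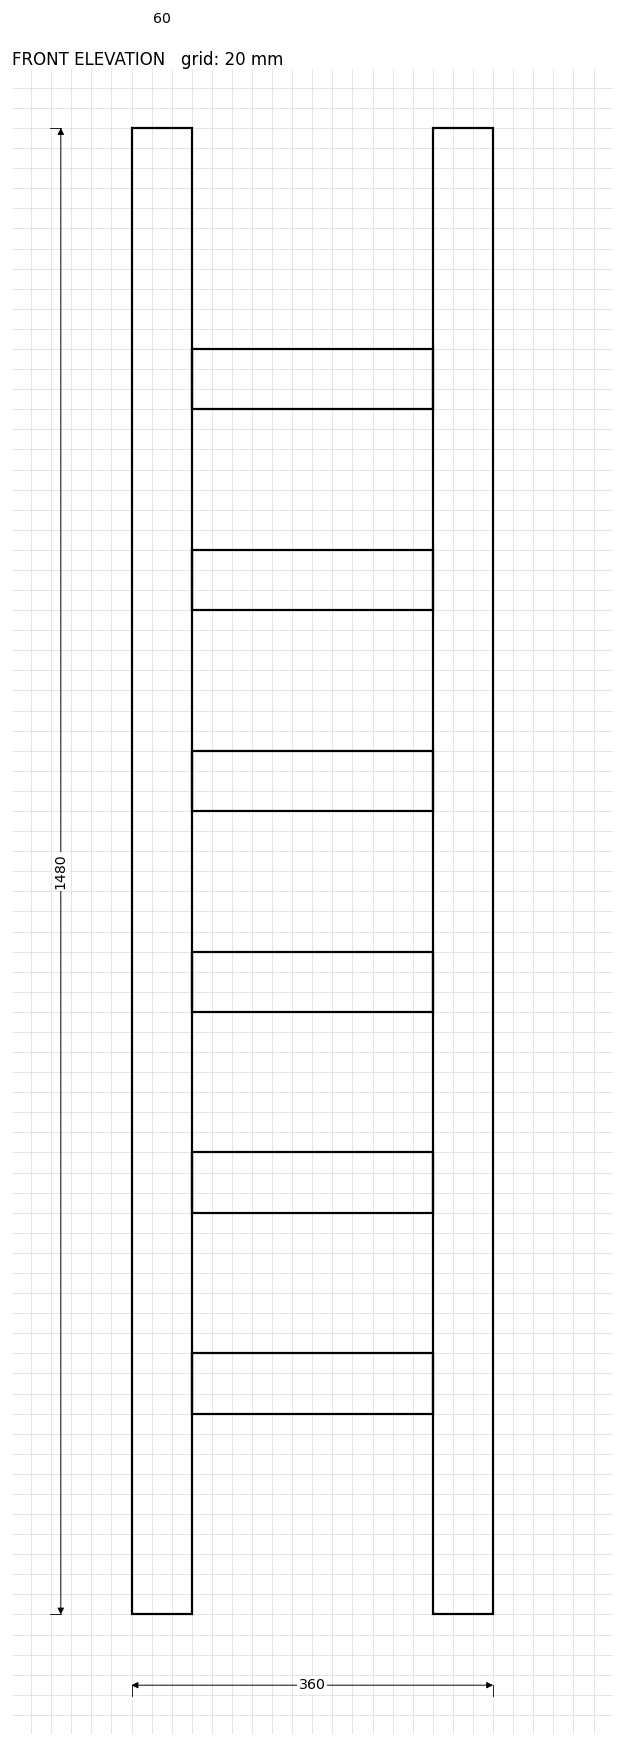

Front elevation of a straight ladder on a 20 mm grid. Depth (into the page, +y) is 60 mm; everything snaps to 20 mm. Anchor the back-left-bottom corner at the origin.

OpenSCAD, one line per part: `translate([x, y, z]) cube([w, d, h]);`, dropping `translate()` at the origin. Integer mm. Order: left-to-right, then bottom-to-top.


cube([60, 60, 1480]);
translate([60, 0, 200]) cube([240, 60, 60]);
translate([60, 0, 400]) cube([240, 60, 60]);
translate([60, 0, 600]) cube([240, 60, 60]);
translate([60, 0, 800]) cube([240, 60, 60]);
translate([60, 0, 1000]) cube([240, 60, 60]);
translate([60, 0, 1200]) cube([240, 60, 60]);
translate([300, 0, 0]) cube([60, 60, 1480]);
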